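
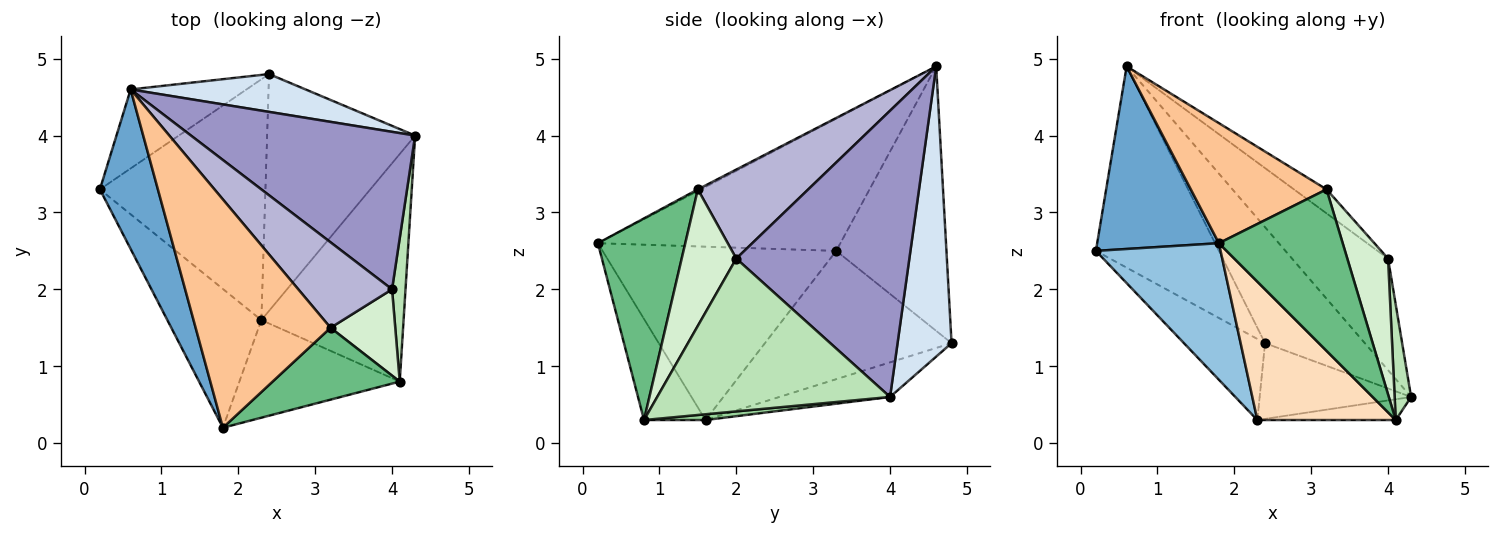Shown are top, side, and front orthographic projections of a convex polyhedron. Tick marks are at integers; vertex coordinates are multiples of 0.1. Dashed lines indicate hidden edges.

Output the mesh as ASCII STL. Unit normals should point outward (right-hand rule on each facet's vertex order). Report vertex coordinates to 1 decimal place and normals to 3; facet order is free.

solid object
 facet normal -0.832 -0.418 0.365
  outer loop
   vertex 0.6 4.6 4.9
   vertex 0.2 3.3 2.5
   vertex 1.8 0.2 2.6
  endloop
 endfacet
 facet normal -0.796 -0.425 -0.432
  outer loop
   vertex 2.3 1.6 0.3
   vertex 1.8 0.2 2.6
   vertex 0.2 3.3 2.5
  endloop
 endfacet
 facet normal -0.640 0.715 -0.281
  outer loop
   vertex 2.4 4.8 1.3
   vertex 0.2 3.3 2.5
   vertex 0.6 4.6 4.9
  endloop
 endfacet
 facet normal 0.458 0.845 0.276
  outer loop
   vertex 2.4 4.8 1.3
   vertex 0.6 4.6 4.9
   vertex 4.3 4.0 0.6
  endloop
 endfacet
 facet normal -0.592 0.257 -0.764
  outer loop
   vertex 2.4 4.8 1.3
   vertex 2.3 1.6 0.3
   vertex 0.2 3.3 2.5
  endloop
 endfacet
 facet normal -0.217 0.297 -0.930
  outer loop
   vertex 2.4 4.8 1.3
   vertex 4.3 4.0 0.6
   vertex 2.3 1.6 0.3
  endloop
 endfacet
 facet normal -0.010 -0.465 0.885
  outer loop
   vertex 3.2 1.5 3.3
   vertex 0.6 4.6 4.9
   vertex 1.8 0.2 2.6
  endloop
 endfacet
 facet normal -0.341 -0.768 -0.542
  outer loop
   vertex 4.1 0.8 0.3
   vertex 1.8 0.2 2.6
   vertex 2.3 1.6 0.3
  endloop
 endfacet
 facet normal 0.542 -0.768 0.342
  outer loop
   vertex 4.1 0.8 0.3
   vertex 3.2 1.5 3.3
   vertex 1.8 0.2 2.6
  endloop
 endfacet
 facet normal 0.040 0.091 -0.995
  outer loop
   vertex 4.1 0.8 0.3
   vertex 2.3 1.6 0.3
   vertex 4.3 4.0 0.6
  endloop
 endfacet
 facet normal 0.994 -0.070 0.087
  outer loop
   vertex 4.0 2.0 2.4
   vertex 4.1 0.8 0.3
   vertex 4.3 4.0 0.6
  endloop
 endfacet
 facet normal 0.749 -0.559 0.355
  outer loop
   vertex 4.0 2.0 2.4
   vertex 3.2 1.5 3.3
   vertex 4.1 0.8 0.3
  endloop
 endfacet
 facet normal 0.722 0.400 0.565
  outer loop
   vertex 4.0 2.0 2.4
   vertex 4.3 4.0 0.6
   vertex 0.6 4.6 4.9
  endloop
 endfacet
 facet normal 0.675 0.199 0.711
  outer loop
   vertex 4.0 2.0 2.4
   vertex 0.6 4.6 4.9
   vertex 3.2 1.5 3.3
  endloop
 endfacet
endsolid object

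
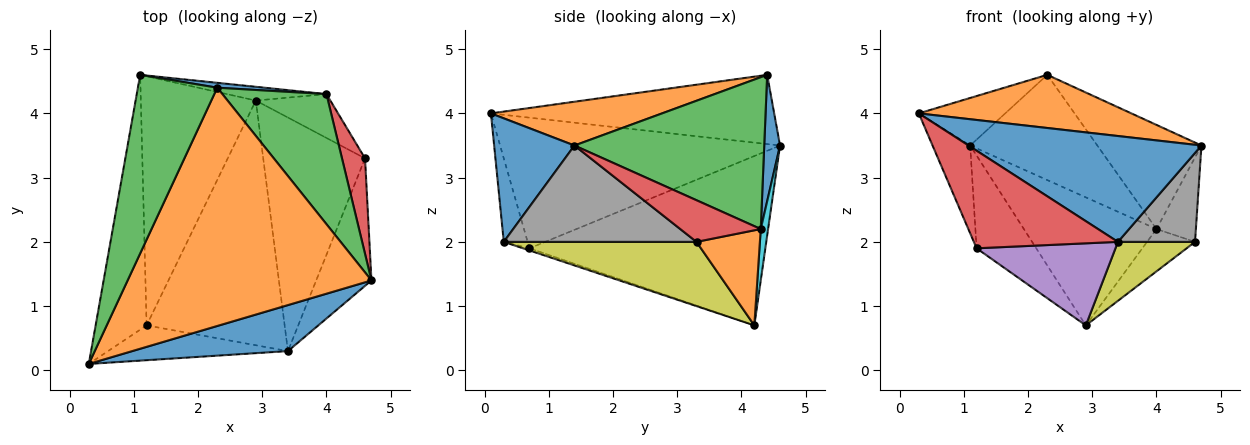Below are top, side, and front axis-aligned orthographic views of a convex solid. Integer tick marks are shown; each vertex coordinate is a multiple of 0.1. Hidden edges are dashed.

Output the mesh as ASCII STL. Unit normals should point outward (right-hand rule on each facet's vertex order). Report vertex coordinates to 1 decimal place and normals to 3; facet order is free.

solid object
 facet normal 0.302 -0.874 0.380
  outer loop
   vertex 3.4 0.3 2.0
   vertex 4.7 1.4 3.5
   vertex 0.3 0.1 4.0
  endloop
 endfacet
 facet normal 0.173 -0.214 0.961
  outer loop
   vertex 2.3 4.4 4.6
   vertex 0.3 0.1 4.0
   vertex 4.7 1.4 3.5
  endloop
 endfacet
 facet normal -0.645 0.197 0.739
  outer loop
   vertex 2.3 4.4 4.6
   vertex 1.1 4.6 3.5
   vertex 0.3 0.1 4.0
  endloop
 endfacet
 facet normal -0.154 -0.931 -0.332
  outer loop
   vertex 1.2 0.7 1.9
   vertex 3.4 0.3 2.0
   vertex 0.3 0.1 4.0
  endloop
 endfacet
 facet normal -0.015 -0.318 -0.948
  outer loop
   vertex 1.2 0.7 1.9
   vertex 2.9 4.2 0.7
   vertex 3.4 0.3 2.0
  endloop
 endfacet
 facet normal -0.924 0.124 -0.361
  outer loop
   vertex 1.2 0.7 1.9
   vertex 0.3 0.1 4.0
   vertex 1.1 4.6 3.5
  endloop
 endfacet
 facet normal -0.810 0.205 -0.550
  outer loop
   vertex 1.2 0.7 1.9
   vertex 1.1 4.6 3.5
   vertex 2.9 4.2 0.7
  endloop
 endfacet
 facet normal 0.820 -0.328 -0.470
  outer loop
   vertex 4.6 3.3 2.0
   vertex 4.7 1.4 3.5
   vertex 3.4 0.3 2.0
  endloop
 endfacet
 facet normal 0.522 -0.209 -0.827
  outer loop
   vertex 4.6 3.3 2.0
   vertex 3.4 0.3 2.0
   vertex 2.9 4.2 0.7
  endloop
 endfacet
 facet normal 0.055 0.993 -0.106
  outer loop
   vertex 4.0 4.3 2.2
   vertex 2.9 4.2 0.7
   vertex 1.1 4.6 3.5
  endloop
 endfacet
 facet normal 0.123 0.991 0.046
  outer loop
   vertex 4.0 4.3 2.2
   vertex 1.1 4.6 3.5
   vertex 2.3 4.4 4.6
  endloop
 endfacet
 facet normal 0.676 0.512 -0.530
  outer loop
   vertex 4.0 4.3 2.2
   vertex 4.6 3.3 2.0
   vertex 2.9 4.2 0.7
  endloop
 endfacet
 facet normal 0.751 0.412 0.515
  outer loop
   vertex 4.0 4.3 2.2
   vertex 2.3 4.4 4.6
   vertex 4.7 1.4 3.5
  endloop
 endfacet
 facet normal 0.804 0.394 0.445
  outer loop
   vertex 4.0 4.3 2.2
   vertex 4.7 1.4 3.5
   vertex 4.6 3.3 2.0
  endloop
 endfacet
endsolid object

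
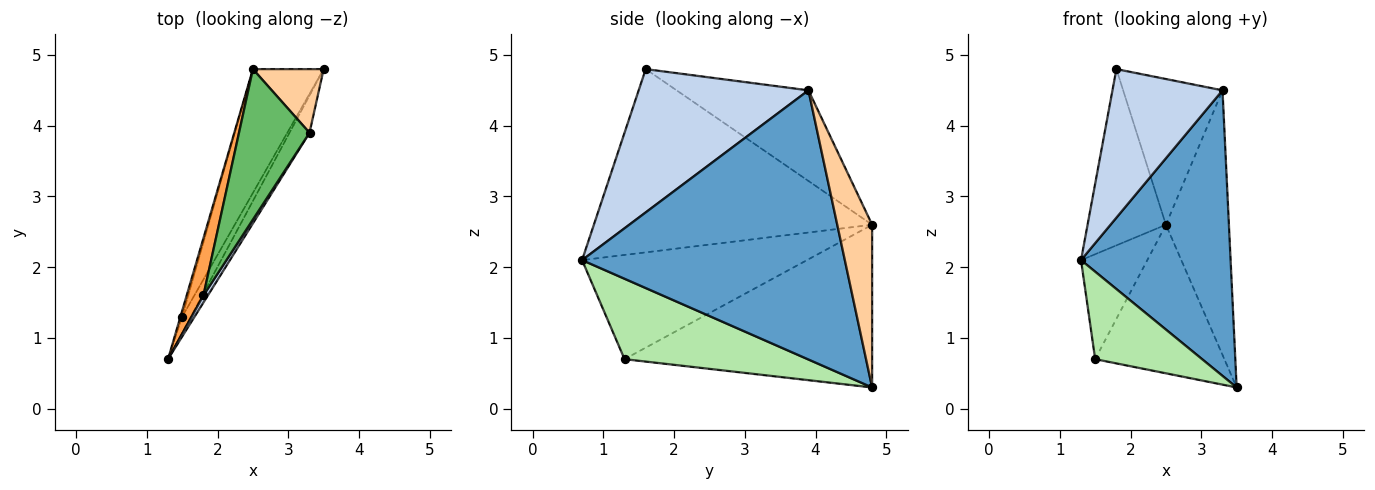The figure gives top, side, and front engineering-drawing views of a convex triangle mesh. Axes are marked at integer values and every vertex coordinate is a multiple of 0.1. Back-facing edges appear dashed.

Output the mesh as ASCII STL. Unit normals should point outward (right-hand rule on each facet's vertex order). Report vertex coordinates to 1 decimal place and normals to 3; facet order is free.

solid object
 facet normal 0.867 -0.494 -0.064
  outer loop
   vertex 3.3 3.9 4.5
   vertex 1.3 0.7 2.1
   vertex 3.5 4.8 0.3
  endloop
 endfacet
 facet normal 0.839 -0.544 0.026
  outer loop
   vertex 3.3 3.9 4.5
   vertex 1.8 1.6 4.8
   vertex 1.3 0.7 2.1
  endloop
 endfacet
 facet normal -0.959 0.270 0.088
  outer loop
   vertex 2.5 4.8 2.6
   vertex 1.3 0.7 2.1
   vertex 1.8 1.6 4.8
  endloop
 endfacet
 facet normal 0.474 0.856 0.206
  outer loop
   vertex 2.5 4.8 2.6
   vertex 3.3 3.9 4.5
   vertex 3.5 4.8 0.3
  endloop
 endfacet
 facet normal -0.678 0.511 0.528
  outer loop
   vertex 2.5 4.8 2.6
   vertex 1.8 1.6 4.8
   vertex 3.3 3.9 4.5
  endloop
 endfacet
 facet normal 0.860 -0.502 -0.092
  outer loop
   vertex 1.5 1.3 0.7
   vertex 3.5 4.8 0.3
   vertex 1.3 0.7 2.1
  endloop
 endfacet
 facet normal -0.959 0.283 -0.016
  outer loop
   vertex 1.5 1.3 0.7
   vertex 1.3 0.7 2.1
   vertex 2.5 4.8 2.6
  endloop
 endfacet
 facet normal -0.827 0.432 -0.360
  outer loop
   vertex 1.5 1.3 0.7
   vertex 2.5 4.8 2.6
   vertex 3.5 4.8 0.3
  endloop
 endfacet
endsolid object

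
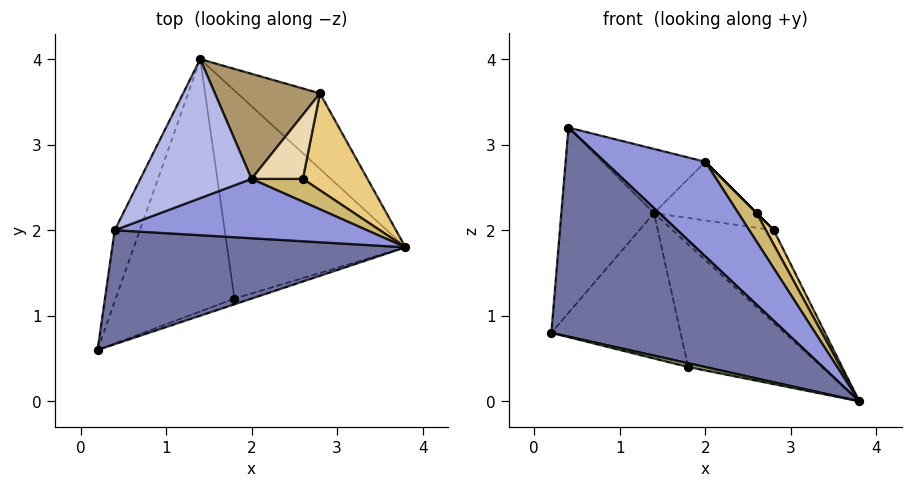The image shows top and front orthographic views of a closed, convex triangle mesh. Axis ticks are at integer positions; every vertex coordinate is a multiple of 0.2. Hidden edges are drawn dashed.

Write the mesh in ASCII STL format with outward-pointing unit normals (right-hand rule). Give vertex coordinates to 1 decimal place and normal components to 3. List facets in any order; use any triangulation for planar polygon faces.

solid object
 facet normal 0.371 -0.815 0.445
  outer loop
   vertex 0.4 2.0 3.2
   vertex 0.2 0.6 0.8
   vertex 3.8 1.8 0.0
  endloop
 endfacet
 facet normal -0.912 0.383 -0.147
  outer loop
   vertex 0.4 2.0 3.2
   vertex 1.4 4.0 2.2
   vertex 0.2 0.6 0.8
  endloop
 endfacet
 facet normal 0.411 -0.772 0.485
  outer loop
   vertex 2.0 2.6 2.8
   vertex 0.4 2.0 3.2
   vertex 3.8 1.8 0.0
  endloop
 endfacet
 facet normal 0.070 0.418 0.906
  outer loop
   vertex 2.0 2.6 2.8
   vertex 1.4 4.0 2.2
   vertex 0.4 2.0 3.2
  endloop
 endfacet
 facet normal 0.000 -0.555 -0.832
  outer loop
   vertex 1.8 1.2 0.4
   vertex 3.8 1.8 0.0
   vertex 0.2 0.6 0.8
  endloop
 endfacet
 facet normal -0.374 0.463 -0.803
  outer loop
   vertex 1.8 1.2 0.4
   vertex 0.2 0.6 0.8
   vertex 1.4 4.0 2.2
  endloop
 endfacet
 facet normal -0.309 0.483 -0.820
  outer loop
   vertex 1.8 1.2 0.4
   vertex 1.4 4.0 2.2
   vertex 3.8 1.8 0.0
  endloop
 endfacet
 facet normal 0.130 0.768 -0.627
  outer loop
   vertex 2.8 3.6 2.0
   vertex 3.8 1.8 0.0
   vertex 1.4 4.0 2.2
  endloop
 endfacet
 facet normal 0.255 0.471 0.844
  outer loop
   vertex 2.8 3.6 2.0
   vertex 1.4 4.0 2.2
   vertex 2.0 2.6 2.8
  endloop
 endfacet
 facet normal 0.530 -0.662 0.530
  outer loop
   vertex 2.6 2.6 2.2
   vertex 2.0 2.6 2.8
   vertex 3.8 1.8 0.0
  endloop
 endfacet
 facet normal 0.864 -0.073 0.498
  outer loop
   vertex 2.6 2.6 2.2
   vertex 3.8 1.8 0.0
   vertex 2.8 3.6 2.0
  endloop
 endfacet
 facet normal 0.707 0.000 0.707
  outer loop
   vertex 2.6 2.6 2.2
   vertex 2.8 3.6 2.0
   vertex 2.0 2.6 2.8
  endloop
 endfacet
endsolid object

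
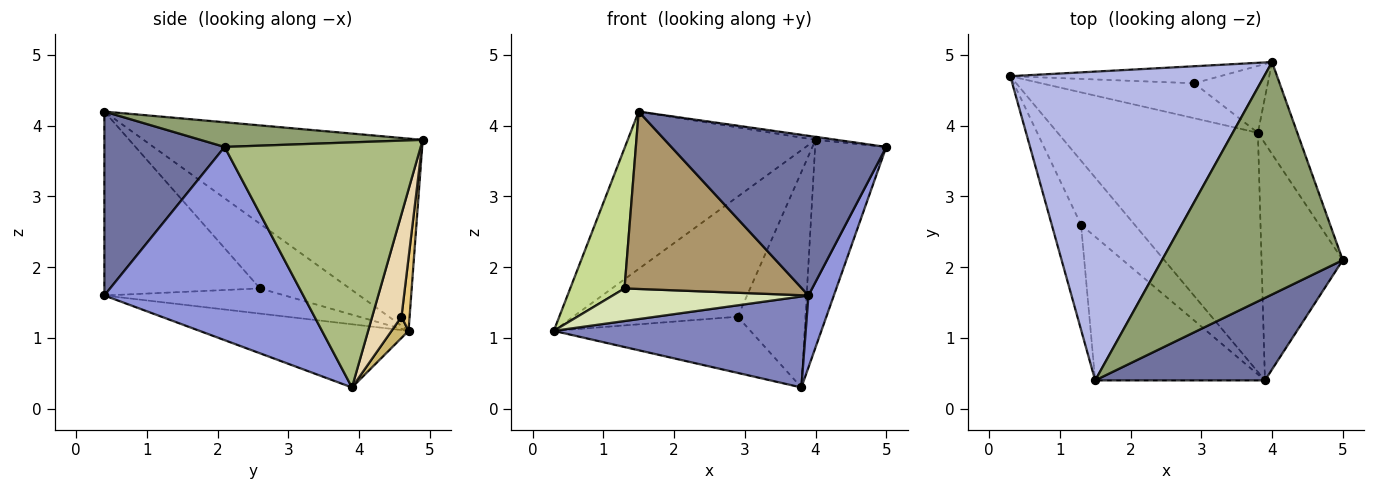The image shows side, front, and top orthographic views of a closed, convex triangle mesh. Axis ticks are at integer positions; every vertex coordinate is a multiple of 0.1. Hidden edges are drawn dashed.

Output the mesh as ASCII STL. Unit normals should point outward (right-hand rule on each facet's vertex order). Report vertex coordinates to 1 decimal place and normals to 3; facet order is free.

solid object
 facet normal 0.445 -0.796 0.411
  outer loop
   vertex 3.9 0.4 1.6
   vertex 5.0 2.1 3.7
   vertex 1.5 0.4 4.2
  endloop
 endfacet
 facet normal -0.283 -0.341 -0.896
  outer loop
   vertex 3.8 3.9 0.3
   vertex 3.9 0.4 1.6
   vertex 0.3 4.7 1.1
  endloop
 endfacet
 facet normal 0.916 -0.117 -0.385
  outer loop
   vertex 3.8 3.9 0.3
   vertex 5.0 2.1 3.7
   vertex 3.9 0.4 1.6
  endloop
 endfacet
 facet normal -0.559 0.376 0.739
  outer loop
   vertex 4.0 4.9 3.8
   vertex 0.3 4.7 1.1
   vertex 1.5 0.4 4.2
  endloop
 endfacet
 facet normal 0.135 0.013 0.991
  outer loop
   vertex 4.0 4.9 3.8
   vertex 1.5 0.4 4.2
   vertex 5.0 2.1 3.7
  endloop
 endfacet
 facet normal 0.929 0.337 -0.149
  outer loop
   vertex 4.0 4.9 3.8
   vertex 5.0 2.1 3.7
   vertex 3.8 3.9 0.3
  endloop
 endfacet
 facet normal -0.798 -0.483 -0.361
  outer loop
   vertex 1.3 2.6 1.7
   vertex 1.5 0.4 4.2
   vertex 0.3 4.7 1.1
  endloop
 endfacet
 facet normal -0.386 -0.419 -0.822
  outer loop
   vertex 1.3 2.6 1.7
   vertex 0.3 4.7 1.1
   vertex 3.9 0.4 1.6
  endloop
 endfacet
 facet normal -0.563 -0.642 -0.520
  outer loop
   vertex 1.3 2.6 1.7
   vertex 3.9 0.4 1.6
   vertex 1.5 0.4 4.2
  endloop
 endfacet
 facet normal 0.073 0.847 -0.527
  outer loop
   vertex 2.9 4.6 1.3
   vertex 3.8 3.9 0.3
   vertex 0.3 4.7 1.1
  endloop
 endfacet
 facet normal 0.049 0.989 -0.140
  outer loop
   vertex 2.9 4.6 1.3
   vertex 0.3 4.7 1.1
   vertex 4.0 4.9 3.8
  endloop
 endfacet
 facet normal 0.382 0.883 -0.274
  outer loop
   vertex 2.9 4.6 1.3
   vertex 4.0 4.9 3.8
   vertex 3.8 3.9 0.3
  endloop
 endfacet
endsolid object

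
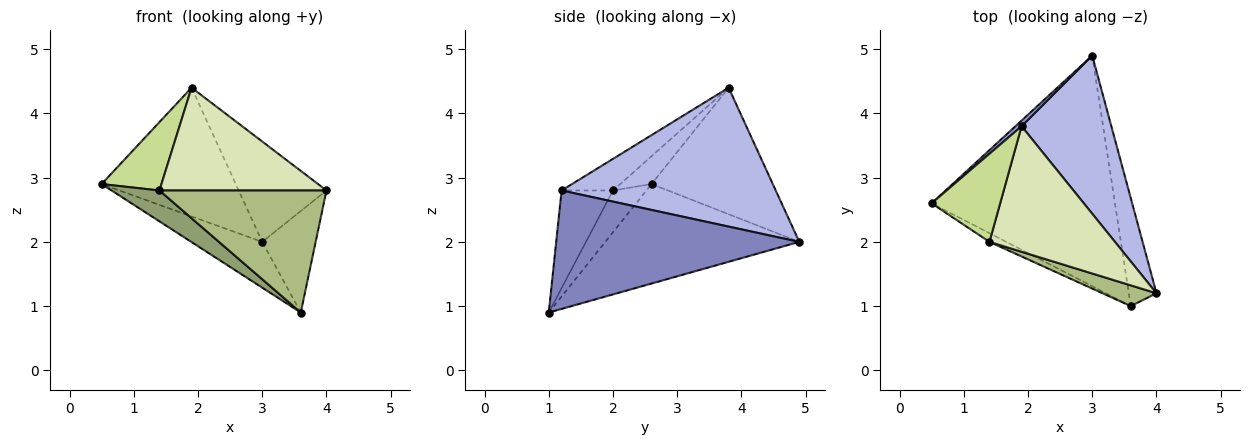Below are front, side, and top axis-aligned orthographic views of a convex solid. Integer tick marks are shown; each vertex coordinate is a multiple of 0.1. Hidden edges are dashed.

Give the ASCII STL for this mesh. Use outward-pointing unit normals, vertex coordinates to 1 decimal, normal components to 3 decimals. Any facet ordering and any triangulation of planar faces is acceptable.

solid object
 facet normal -0.470 0.172 -0.866
  outer loop
   vertex 3.6 1.0 0.9
   vertex 0.5 2.6 2.9
   vertex 3.0 4.9 2.0
  endloop
 endfacet
 facet normal 0.952 0.209 -0.222
  outer loop
   vertex 3.6 1.0 0.9
   vertex 3.0 4.9 2.0
   vertex 4.0 1.2 2.8
  endloop
 endfacet
 facet normal -0.670 0.741 0.033
  outer loop
   vertex 1.9 3.8 4.4
   vertex 3.0 4.9 2.0
   vertex 0.5 2.6 2.9
  endloop
 endfacet
 facet normal 0.794 0.326 0.513
  outer loop
   vertex 1.9 3.8 4.4
   vertex 4.0 1.2 2.8
   vertex 3.0 4.9 2.0
  endloop
 endfacet
 facet normal -0.558 -0.799 -0.225
  outer loop
   vertex 1.4 2.0 2.8
   vertex 0.5 2.6 2.9
   vertex 3.6 1.0 0.9
  endloop
 endfacet
 facet normal -0.290 -0.943 0.160
  outer loop
   vertex 1.4 2.0 2.8
   vertex 3.6 1.0 0.9
   vertex 4.0 1.2 2.8
  endloop
 endfacet
 facet normal -0.306 -0.584 0.752
  outer loop
   vertex 1.4 2.0 2.8
   vertex 1.9 3.8 4.4
   vertex 0.5 2.6 2.9
  endloop
 endfacet
 facet normal -0.191 -0.622 0.759
  outer loop
   vertex 1.4 2.0 2.8
   vertex 4.0 1.2 2.8
   vertex 1.9 3.8 4.4
  endloop
 endfacet
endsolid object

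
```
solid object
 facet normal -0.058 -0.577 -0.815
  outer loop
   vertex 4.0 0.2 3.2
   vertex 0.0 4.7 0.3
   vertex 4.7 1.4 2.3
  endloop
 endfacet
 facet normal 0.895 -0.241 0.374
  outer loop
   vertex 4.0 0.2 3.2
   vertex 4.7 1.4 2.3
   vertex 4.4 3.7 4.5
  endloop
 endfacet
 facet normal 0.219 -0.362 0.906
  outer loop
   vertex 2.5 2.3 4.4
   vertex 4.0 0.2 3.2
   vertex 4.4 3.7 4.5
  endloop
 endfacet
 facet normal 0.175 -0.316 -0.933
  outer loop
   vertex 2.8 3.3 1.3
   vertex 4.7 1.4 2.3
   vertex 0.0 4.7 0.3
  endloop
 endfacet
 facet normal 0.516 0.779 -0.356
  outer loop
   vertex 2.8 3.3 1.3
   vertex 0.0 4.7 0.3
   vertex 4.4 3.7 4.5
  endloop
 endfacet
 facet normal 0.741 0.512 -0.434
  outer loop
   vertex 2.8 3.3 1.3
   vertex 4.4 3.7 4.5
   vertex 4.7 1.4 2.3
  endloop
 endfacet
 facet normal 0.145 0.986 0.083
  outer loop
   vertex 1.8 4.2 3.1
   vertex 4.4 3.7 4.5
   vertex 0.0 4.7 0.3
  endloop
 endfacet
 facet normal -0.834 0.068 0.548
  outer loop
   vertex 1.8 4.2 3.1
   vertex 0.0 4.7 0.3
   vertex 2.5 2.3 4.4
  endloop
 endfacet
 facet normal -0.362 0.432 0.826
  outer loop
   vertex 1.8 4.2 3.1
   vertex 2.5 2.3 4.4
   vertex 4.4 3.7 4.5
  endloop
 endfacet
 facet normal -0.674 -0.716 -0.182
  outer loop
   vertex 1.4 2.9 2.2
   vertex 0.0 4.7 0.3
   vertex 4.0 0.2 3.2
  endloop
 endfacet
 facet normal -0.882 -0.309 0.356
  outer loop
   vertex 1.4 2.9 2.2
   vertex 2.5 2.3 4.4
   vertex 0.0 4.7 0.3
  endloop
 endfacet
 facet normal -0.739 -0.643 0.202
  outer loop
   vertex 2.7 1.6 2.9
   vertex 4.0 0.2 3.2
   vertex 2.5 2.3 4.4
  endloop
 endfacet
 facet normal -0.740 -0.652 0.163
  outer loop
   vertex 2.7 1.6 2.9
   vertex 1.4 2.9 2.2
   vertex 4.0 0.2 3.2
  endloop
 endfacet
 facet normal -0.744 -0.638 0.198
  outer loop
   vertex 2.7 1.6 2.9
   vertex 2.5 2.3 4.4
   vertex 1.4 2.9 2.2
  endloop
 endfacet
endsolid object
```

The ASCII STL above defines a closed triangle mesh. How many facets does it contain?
14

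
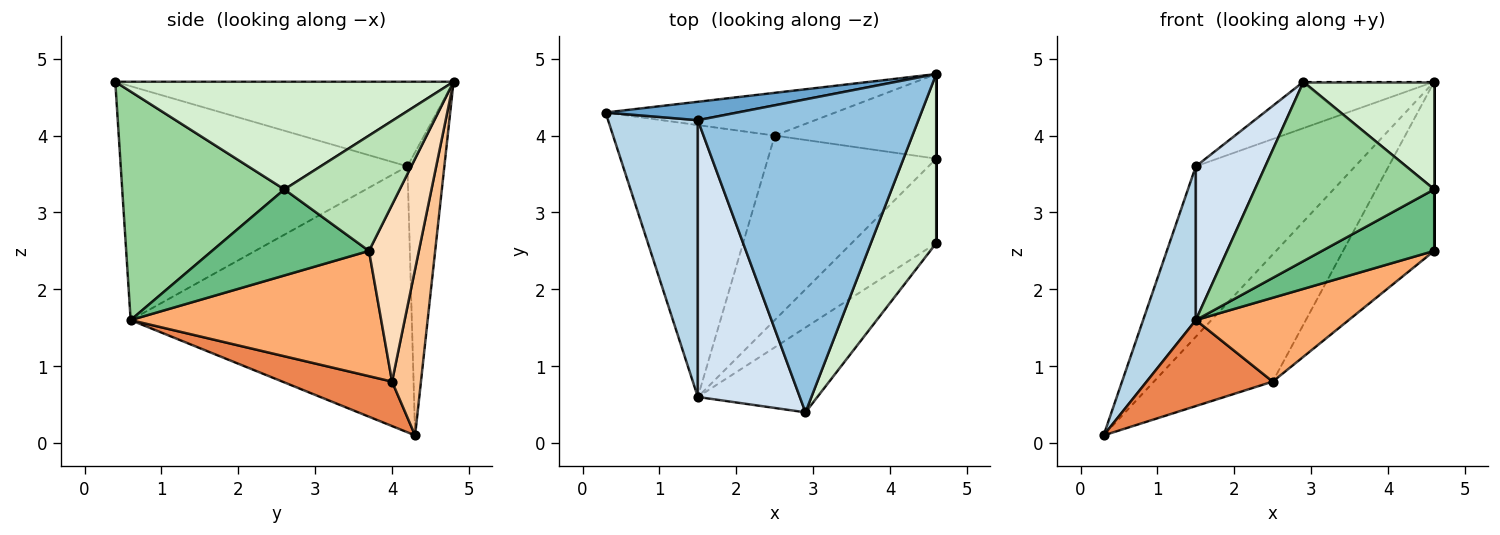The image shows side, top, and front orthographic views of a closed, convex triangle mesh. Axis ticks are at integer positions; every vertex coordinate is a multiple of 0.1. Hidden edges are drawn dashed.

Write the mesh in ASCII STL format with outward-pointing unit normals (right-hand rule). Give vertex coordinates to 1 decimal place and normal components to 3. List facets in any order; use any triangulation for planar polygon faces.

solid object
 facet normal -0.225 0.969 0.105
  outer loop
   vertex 1.5 4.2 3.6
   vertex 4.6 4.8 4.7
   vertex 0.3 4.3 0.1
  endloop
 endfacet
 facet normal -0.355 0.137 0.925
  outer loop
   vertex 1.5 4.2 3.6
   vertex 2.9 0.4 4.7
   vertex 4.6 4.8 4.7
  endloop
 endfacet
 facet normal -0.933 -0.175 0.315
  outer loop
   vertex 1.5 4.2 3.6
   vertex 0.3 4.3 0.1
   vertex 1.5 0.6 1.6
  endloop
 endfacet
 facet normal -0.895 -0.217 0.390
  outer loop
   vertex 1.5 4.2 3.6
   vertex 1.5 0.6 1.6
   vertex 2.9 0.4 4.7
  endloop
 endfacet
 facet normal 0.254 -0.292 -0.922
  outer loop
   vertex 2.5 4.0 0.8
   vertex 1.5 0.6 1.6
   vertex 0.3 4.3 0.1
  endloop
 endfacet
 facet normal 0.561 -0.342 -0.754
  outer loop
   vertex 2.5 4.0 0.8
   vertex 4.6 3.7 2.5
   vertex 1.5 0.6 1.6
  endloop
 endfacet
 facet normal 0.225 0.924 -0.310
  outer loop
   vertex 2.5 4.0 0.8
   vertex 0.3 4.3 0.1
   vertex 4.6 4.8 4.7
  endloop
 endfacet
 facet normal 0.440 0.803 -0.402
  outer loop
   vertex 2.5 4.0 0.8
   vertex 4.6 4.8 4.7
   vertex 4.6 3.7 2.5
  endloop
 endfacet
 facet normal 0.635 -0.454 -0.624
  outer loop
   vertex 4.6 2.6 3.3
   vertex 1.5 0.6 1.6
   vertex 4.6 3.7 2.5
  endloop
 endfacet
 facet normal 0.633 -0.700 -0.331
  outer loop
   vertex 4.6 2.6 3.3
   vertex 2.9 0.4 4.7
   vertex 1.5 0.6 1.6
  endloop
 endfacet
 facet normal 1.000 0.000 0.000
  outer loop
   vertex 4.6 2.6 3.3
   vertex 4.6 3.7 2.5
   vertex 4.6 4.8 4.7
  endloop
 endfacet
 facet normal 0.812 -0.314 0.493
  outer loop
   vertex 4.6 2.6 3.3
   vertex 4.6 4.8 4.7
   vertex 2.9 0.4 4.7
  endloop
 endfacet
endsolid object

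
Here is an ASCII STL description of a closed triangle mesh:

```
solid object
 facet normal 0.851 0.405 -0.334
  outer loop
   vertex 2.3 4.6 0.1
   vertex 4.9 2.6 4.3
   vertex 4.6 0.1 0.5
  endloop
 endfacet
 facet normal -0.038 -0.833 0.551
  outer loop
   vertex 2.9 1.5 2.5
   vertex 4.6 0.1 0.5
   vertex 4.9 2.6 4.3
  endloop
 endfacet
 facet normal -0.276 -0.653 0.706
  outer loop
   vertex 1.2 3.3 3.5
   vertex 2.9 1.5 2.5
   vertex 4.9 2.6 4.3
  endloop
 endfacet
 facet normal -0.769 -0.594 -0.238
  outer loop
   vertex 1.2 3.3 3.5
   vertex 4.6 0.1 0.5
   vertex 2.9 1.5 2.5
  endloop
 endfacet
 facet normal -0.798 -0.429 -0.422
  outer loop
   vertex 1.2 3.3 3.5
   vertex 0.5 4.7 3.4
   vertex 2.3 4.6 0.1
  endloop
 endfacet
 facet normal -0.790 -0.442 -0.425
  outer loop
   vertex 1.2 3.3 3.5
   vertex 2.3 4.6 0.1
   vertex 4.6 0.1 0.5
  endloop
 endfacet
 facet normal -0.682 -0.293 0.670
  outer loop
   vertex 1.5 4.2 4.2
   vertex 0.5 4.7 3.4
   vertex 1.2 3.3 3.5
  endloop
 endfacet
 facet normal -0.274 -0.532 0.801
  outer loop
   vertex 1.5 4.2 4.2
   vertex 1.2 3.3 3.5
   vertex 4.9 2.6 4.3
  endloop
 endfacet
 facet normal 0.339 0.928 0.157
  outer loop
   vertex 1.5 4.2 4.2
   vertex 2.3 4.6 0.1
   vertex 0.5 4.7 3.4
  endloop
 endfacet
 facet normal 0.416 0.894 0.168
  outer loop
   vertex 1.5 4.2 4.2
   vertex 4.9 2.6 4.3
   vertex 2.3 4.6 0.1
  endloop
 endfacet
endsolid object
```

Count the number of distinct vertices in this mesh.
7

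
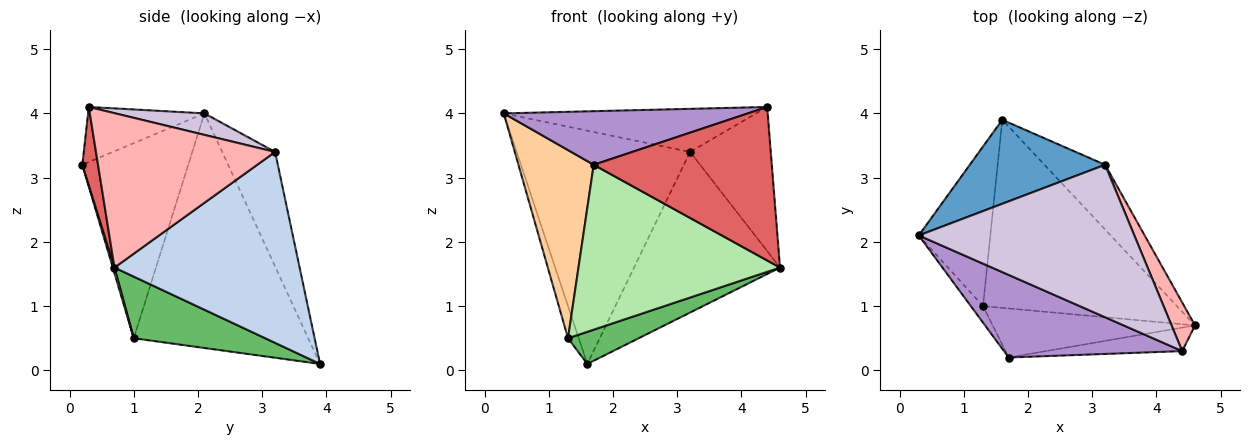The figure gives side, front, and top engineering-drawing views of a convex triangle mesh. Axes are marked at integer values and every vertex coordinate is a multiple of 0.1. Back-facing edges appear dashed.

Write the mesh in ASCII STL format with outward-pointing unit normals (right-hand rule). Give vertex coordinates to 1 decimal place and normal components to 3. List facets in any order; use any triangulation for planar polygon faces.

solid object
 facet normal -0.276 0.904 0.326
  outer loop
   vertex 3.2 3.2 3.4
   vertex 1.6 3.9 0.1
   vertex 0.3 2.1 4.0
  endloop
 endfacet
 facet normal 0.762 0.601 -0.242
  outer loop
   vertex 3.2 3.2 3.4
   vertex 4.6 0.7 1.6
   vertex 1.6 3.9 0.1
  endloop
 endfacet
 facet normal -0.955 0.059 -0.291
  outer loop
   vertex 1.3 1.0 0.5
   vertex 0.3 2.1 4.0
   vertex 1.6 3.9 0.1
  endloop
 endfacet
 facet normal -0.814 -0.578 -0.051
  outer loop
   vertex 1.3 1.0 0.5
   vertex 1.7 0.2 3.2
   vertex 0.3 2.1 4.0
  endloop
 endfacet
 facet normal 0.299 -0.161 -0.941
  outer loop
   vertex 1.3 1.0 0.5
   vertex 1.6 3.9 0.1
   vertex 4.6 0.7 1.6
  endloop
 endfacet
 facet normal 0.008 -0.958 -0.285
  outer loop
   vertex 1.3 1.0 0.5
   vertex 4.6 0.7 1.6
   vertex 1.7 0.2 3.2
  endloop
 endfacet
 facet normal 0.087 -0.985 -0.151
  outer loop
   vertex 4.4 0.3 4.1
   vertex 1.7 0.2 3.2
   vertex 4.6 0.7 1.6
  endloop
 endfacet
 facet normal 0.903 0.407 0.137
  outer loop
   vertex 4.4 0.3 4.1
   vertex 4.6 0.7 1.6
   vertex 3.2 3.2 3.4
  endloop
 endfacet
 facet normal -0.251 -0.527 0.812
  outer loop
   vertex 4.4 0.3 4.1
   vertex 0.3 2.1 4.0
   vertex 1.7 0.2 3.2
  endloop
 endfacet
 facet normal 0.095 0.271 0.958
  outer loop
   vertex 4.4 0.3 4.1
   vertex 3.2 3.2 3.4
   vertex 0.3 2.1 4.0
  endloop
 endfacet
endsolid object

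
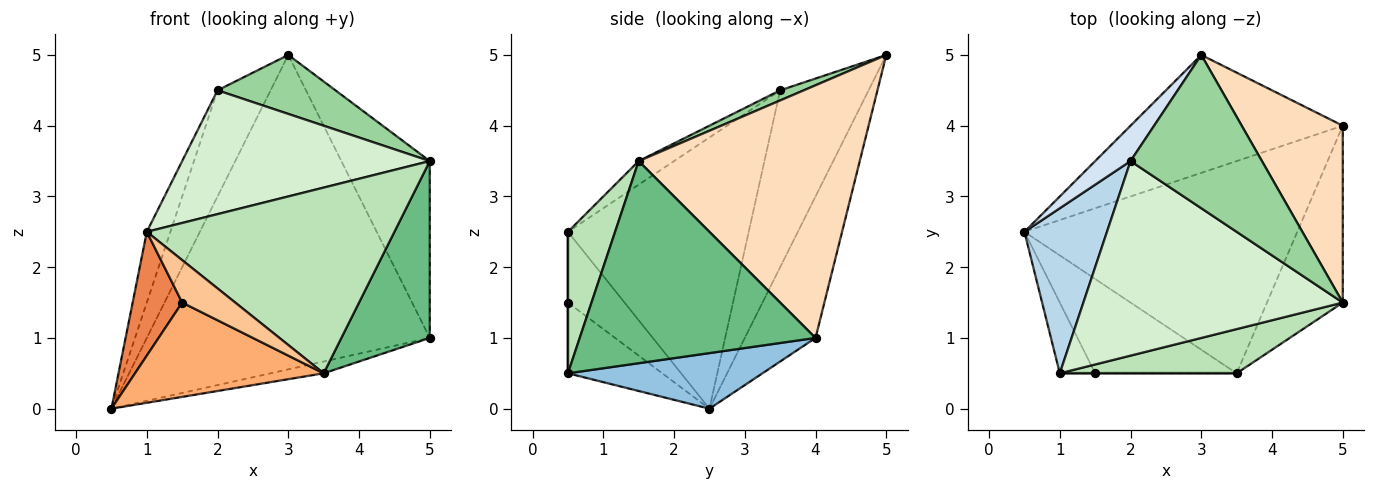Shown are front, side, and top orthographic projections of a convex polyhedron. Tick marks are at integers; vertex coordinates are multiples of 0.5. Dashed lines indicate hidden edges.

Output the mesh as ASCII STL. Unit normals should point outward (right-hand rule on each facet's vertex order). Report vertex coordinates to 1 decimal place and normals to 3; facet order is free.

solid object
 facet normal -0.228 0.912 -0.342
  outer loop
   vertex 3.0 5.0 5.0
   vertex 5.0 4.0 1.0
   vertex 0.5 2.5 0.0
  endloop
 endfacet
 facet normal 0.199 0.054 -0.978
  outer loop
   vertex 3.5 0.5 0.5
   vertex 0.5 2.5 0.0
   vertex 5.0 4.0 1.0
  endloop
 endfacet
 facet normal -0.949 0.124 0.289
  outer loop
   vertex 2.0 3.5 4.5
   vertex 0.5 2.5 0.0
   vertex 1.0 0.5 2.5
  endloop
 endfacet
 facet normal -0.845 0.507 0.169
  outer loop
   vertex 2.0 3.5 4.5
   vertex 3.0 5.0 5.0
   vertex 0.5 2.5 0.0
  endloop
 endfacet
 facet normal -0.704 -0.616 -0.352
  outer loop
   vertex 1.5 0.5 1.5
   vertex 1.0 0.5 2.5
   vertex 0.5 2.5 0.0
  endloop
 endfacet
 facet normal -0.333 -0.667 -0.667
  outer loop
   vertex 1.5 0.5 1.5
   vertex 0.5 2.5 0.0
   vertex 3.5 0.5 0.5
  endloop
 endfacet
 facet normal 0.000 -1.000 0.000
  outer loop
   vertex 1.5 0.5 1.5
   vertex 3.5 0.5 0.5
   vertex 1.0 0.5 2.5
  endloop
 endfacet
 facet normal 0.870 0.348 0.348
  outer loop
   vertex 5.0 1.5 3.5
   vertex 5.0 4.0 1.0
   vertex 3.0 5.0 5.0
  endloop
 endfacet
 facet normal 0.883 -0.331 -0.331
  outer loop
   vertex 5.0 1.5 3.5
   vertex 3.5 0.5 0.5
   vertex 5.0 4.0 1.0
  endloop
 endfacet
 facet normal 0.072 -0.358 0.931
  outer loop
   vertex 5.0 1.5 3.5
   vertex 3.0 5.0 5.0
   vertex 2.0 3.5 4.5
  endloop
 endfacet
 facet normal 0.182 -0.957 0.228
  outer loop
   vertex 5.0 1.5 3.5
   vertex 1.0 0.5 2.5
   vertex 3.5 0.5 0.5
  endloop
 endfacet
 facet normal -0.076 -0.535 0.841
  outer loop
   vertex 5.0 1.5 3.5
   vertex 2.0 3.5 4.5
   vertex 1.0 0.5 2.5
  endloop
 endfacet
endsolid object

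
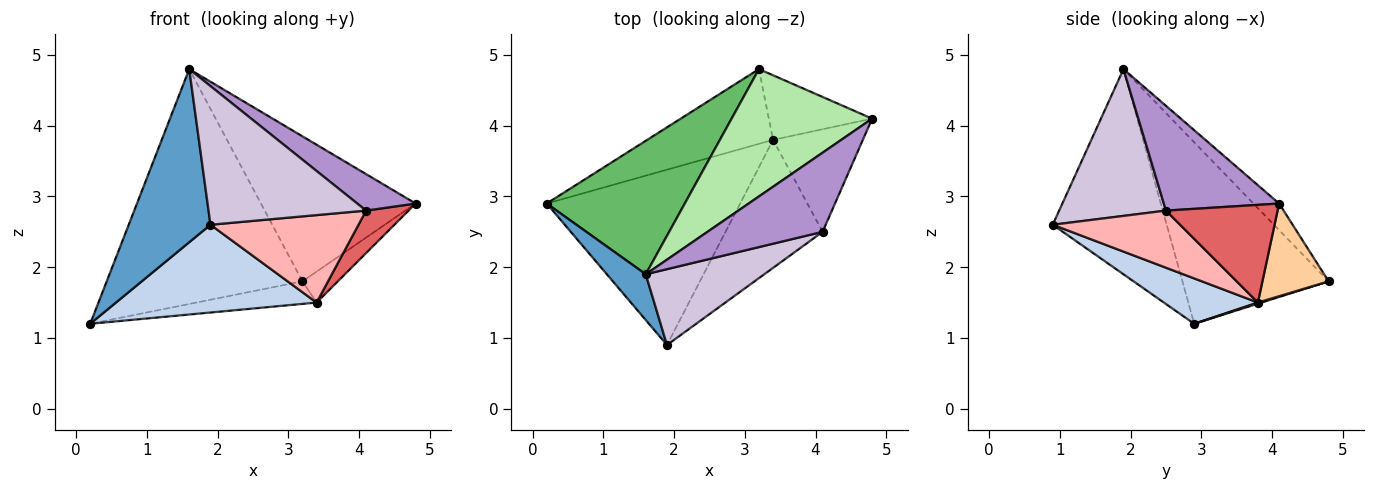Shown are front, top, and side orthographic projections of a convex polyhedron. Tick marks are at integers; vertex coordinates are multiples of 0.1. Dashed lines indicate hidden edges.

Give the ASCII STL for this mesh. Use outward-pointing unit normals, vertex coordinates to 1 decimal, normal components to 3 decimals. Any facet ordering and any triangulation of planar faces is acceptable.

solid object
 facet normal -0.803 -0.576 0.152
  outer loop
   vertex 1.6 1.9 4.8
   vertex 0.2 2.9 1.2
   vertex 1.9 0.9 2.6
  endloop
 endfacet
 facet normal 0.205 -0.438 -0.875
  outer loop
   vertex 3.4 3.8 1.5
   vertex 1.9 0.9 2.6
   vertex 0.2 2.9 1.2
  endloop
 endfacet
 facet normal 0.008 0.289 -0.957
  outer loop
   vertex 3.2 4.8 1.8
   vertex 3.4 3.8 1.5
   vertex 0.2 2.9 1.2
  endloop
 endfacet
 facet normal 0.629 0.336 -0.701
  outer loop
   vertex 3.2 4.8 1.8
   vertex 4.8 4.1 2.9
   vertex 3.4 3.8 1.5
  endloop
 endfacet
 facet normal -0.545 0.729 0.414
  outer loop
   vertex 3.2 4.8 1.8
   vertex 0.2 2.9 1.2
   vertex 1.6 1.9 4.8
  endloop
 endfacet
 facet normal -0.124 0.746 0.655
  outer loop
   vertex 3.2 4.8 1.8
   vertex 1.6 1.9 4.8
   vertex 4.8 4.1 2.9
  endloop
 endfacet
 facet normal 0.709 -0.270 -0.651
  outer loop
   vertex 4.1 2.5 2.8
   vertex 3.4 3.8 1.5
   vertex 4.8 4.1 2.9
  endloop
 endfacet
 facet normal 0.437 -0.508 -0.743
  outer loop
   vertex 4.1 2.5 2.8
   vertex 1.9 0.9 2.6
   vertex 3.4 3.8 1.5
  endloop
 endfacet
 facet normal 0.637 -0.323 0.700
  outer loop
   vertex 4.1 2.5 2.8
   vertex 4.8 4.1 2.9
   vertex 1.6 1.9 4.8
  endloop
 endfacet
 facet normal 0.511 -0.754 0.412
  outer loop
   vertex 4.1 2.5 2.8
   vertex 1.6 1.9 4.8
   vertex 1.9 0.9 2.6
  endloop
 endfacet
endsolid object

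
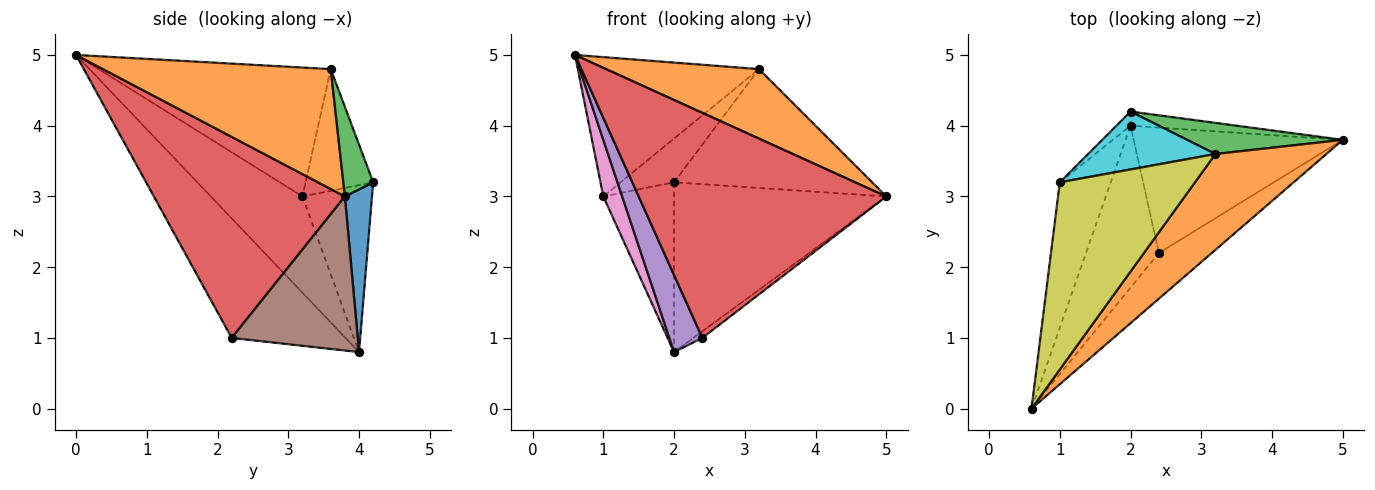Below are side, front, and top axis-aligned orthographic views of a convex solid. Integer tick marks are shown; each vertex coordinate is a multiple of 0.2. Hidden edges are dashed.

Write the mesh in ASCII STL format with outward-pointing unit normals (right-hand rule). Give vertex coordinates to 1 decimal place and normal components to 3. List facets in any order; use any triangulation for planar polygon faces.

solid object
 facet normal 0.126 0.989 -0.082
  outer loop
   vertex 2.0 4.0 0.8
   vertex 2.0 4.2 3.2
   vertex 5.0 3.8 3.0
  endloop
 endfacet
 facet normal 0.658 -0.442 0.609
  outer loop
   vertex 3.2 3.6 4.8
   vertex 0.6 0.0 5.0
   vertex 5.0 3.8 3.0
  endloop
 endfacet
 facet normal 0.144 0.957 0.251
  outer loop
   vertex 3.2 3.6 4.8
   vertex 5.0 3.8 3.0
   vertex 2.0 4.2 3.2
  endloop
 endfacet
 facet normal 0.603 -0.782 -0.159
  outer loop
   vertex 2.4 2.2 1.0
   vertex 5.0 3.8 3.0
   vertex 0.6 0.0 5.0
  endloop
 endfacet
 facet normal -0.829 -0.240 -0.505
  outer loop
   vertex 2.4 2.2 1.0
   vertex 0.6 0.0 5.0
   vertex 2.0 4.0 0.8
  endloop
 endfacet
 facet normal 0.593 0.042 -0.804
  outer loop
   vertex 2.4 2.2 1.0
   vertex 2.0 4.0 0.8
   vertex 5.0 3.8 3.0
  endloop
 endfacet
 facet normal -0.870 -0.179 -0.460
  outer loop
   vertex 1.0 3.2 3.0
   vertex 2.0 4.0 0.8
   vertex 0.6 0.0 5.0
  endloop
 endfacet
 facet normal -0.700 0.712 -0.059
  outer loop
   vertex 1.0 3.2 3.0
   vertex 2.0 4.2 3.2
   vertex 2.0 4.0 0.8
  endloop
 endfacet
 facet normal -0.608 0.474 0.637
  outer loop
   vertex 1.0 3.2 3.0
   vertex 0.6 0.0 5.0
   vertex 3.2 3.6 4.8
  endloop
 endfacet
 facet normal -0.606 0.479 0.634
  outer loop
   vertex 1.0 3.2 3.0
   vertex 3.2 3.6 4.8
   vertex 2.0 4.2 3.2
  endloop
 endfacet
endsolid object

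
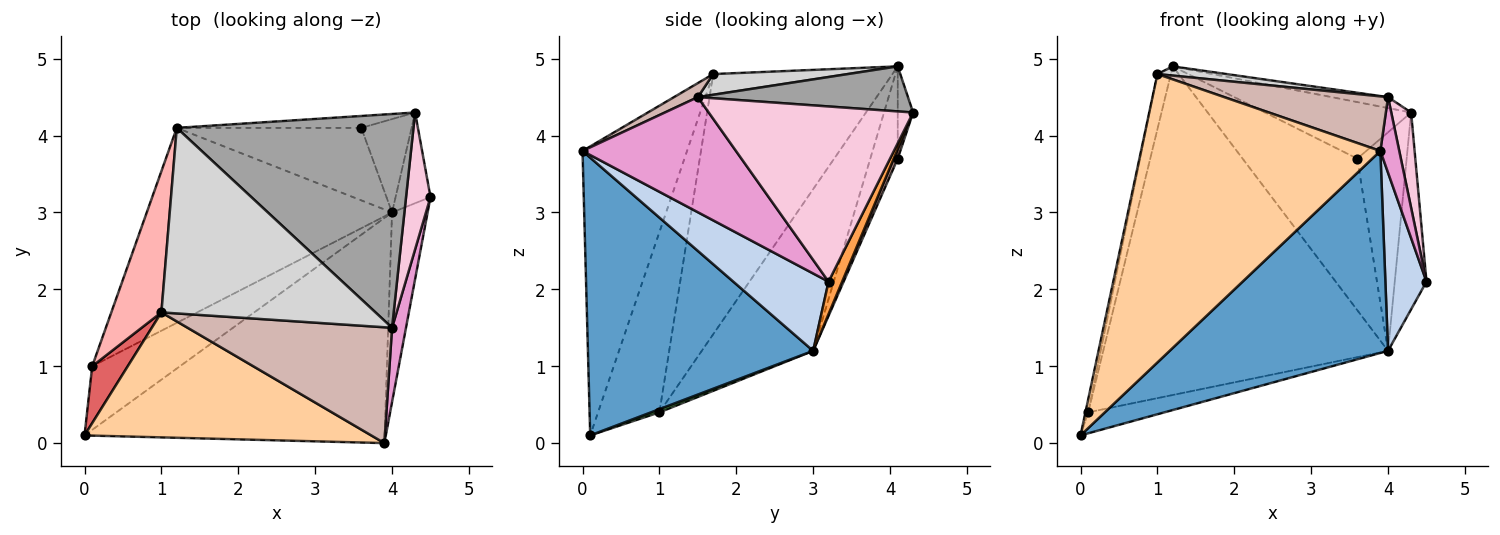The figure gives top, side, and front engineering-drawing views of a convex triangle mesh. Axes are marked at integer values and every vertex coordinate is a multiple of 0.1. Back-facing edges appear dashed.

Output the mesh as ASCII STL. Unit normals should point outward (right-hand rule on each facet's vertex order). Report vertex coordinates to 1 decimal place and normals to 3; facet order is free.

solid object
 facet normal 0.567 -0.550 -0.613
  outer loop
   vertex 4.0 3.0 1.2
   vertex 3.9 0.0 3.8
   vertex 0.0 0.1 0.1
  endloop
 endfacet
 facet normal 0.846 -0.365 -0.389
  outer loop
   vertex 4.0 3.0 1.2
   vertex 4.5 3.2 2.1
   vertex 3.9 0.0 3.8
  endloop
 endfacet
 facet normal 0.364 0.846 -0.390
  outer loop
   vertex 4.0 3.0 1.2
   vertex 4.3 4.3 4.3
   vertex 4.5 3.2 2.1
  endloop
 endfacet
 facet normal -0.372 -0.852 0.369
  outer loop
   vertex 1.0 1.7 4.8
   vertex 0.0 0.1 0.1
   vertex 3.9 0.0 3.8
  endloop
 endfacet
 facet normal 0.034 0.313 -0.949
  outer loop
   vertex 0.1 1.0 0.4
   vertex 4.0 3.0 1.2
   vertex 0.0 0.1 0.1
  endloop
 endfacet
 facet normal -0.319 0.815 -0.484
  outer loop
   vertex 0.1 1.0 0.4
   vertex 1.2 4.1 4.9
   vertex 4.0 3.0 1.2
  endloop
 endfacet
 facet normal -0.980 0.044 0.193
  outer loop
   vertex 0.1 1.0 0.4
   vertex 0.0 0.1 0.1
   vertex 1.0 1.7 4.8
  endloop
 endfacet
 facet normal -0.979 0.074 0.189
  outer loop
   vertex 0.1 1.0 0.4
   vertex 1.0 1.7 4.8
   vertex 1.2 4.1 4.9
  endloop
 endfacet
 facet normal -0.102 0.973 -0.205
  outer loop
   vertex 3.6 4.1 3.7
   vertex 1.2 4.1 4.9
   vertex 4.3 4.3 4.3
  endloop
 endfacet
 facet normal -0.211 0.882 -0.422
  outer loop
   vertex 3.6 4.1 3.7
   vertex 4.0 3.0 1.2
   vertex 1.2 4.1 4.9
  endloop
 endfacet
 facet normal 0.074 0.917 -0.392
  outer loop
   vertex 3.6 4.1 3.7
   vertex 4.3 4.3 4.3
   vertex 4.0 3.0 1.2
  endloop
 endfacet
 facet normal 0.062 -0.425 0.903
  outer loop
   vertex 4.0 1.5 4.5
   vertex 1.0 1.7 4.8
   vertex 3.9 0.0 3.8
  endloop
 endfacet
 facet normal 0.985 -0.121 0.119
  outer loop
   vertex 4.0 1.5 4.5
   vertex 3.9 0.0 3.8
   vertex 4.5 3.2 2.1
  endloop
 endfacet
 facet normal 0.986 -0.096 0.138
  outer loop
   vertex 4.0 1.5 4.5
   vertex 4.5 3.2 2.1
   vertex 4.3 4.3 4.3
  endloop
 endfacet
 facet normal 0.187 0.050 0.981
  outer loop
   vertex 4.0 1.5 4.5
   vertex 4.3 4.3 4.3
   vertex 1.2 4.1 4.9
  endloop
 endfacet
 facet normal 0.096 -0.049 0.994
  outer loop
   vertex 4.0 1.5 4.5
   vertex 1.2 4.1 4.9
   vertex 1.0 1.7 4.8
  endloop
 endfacet
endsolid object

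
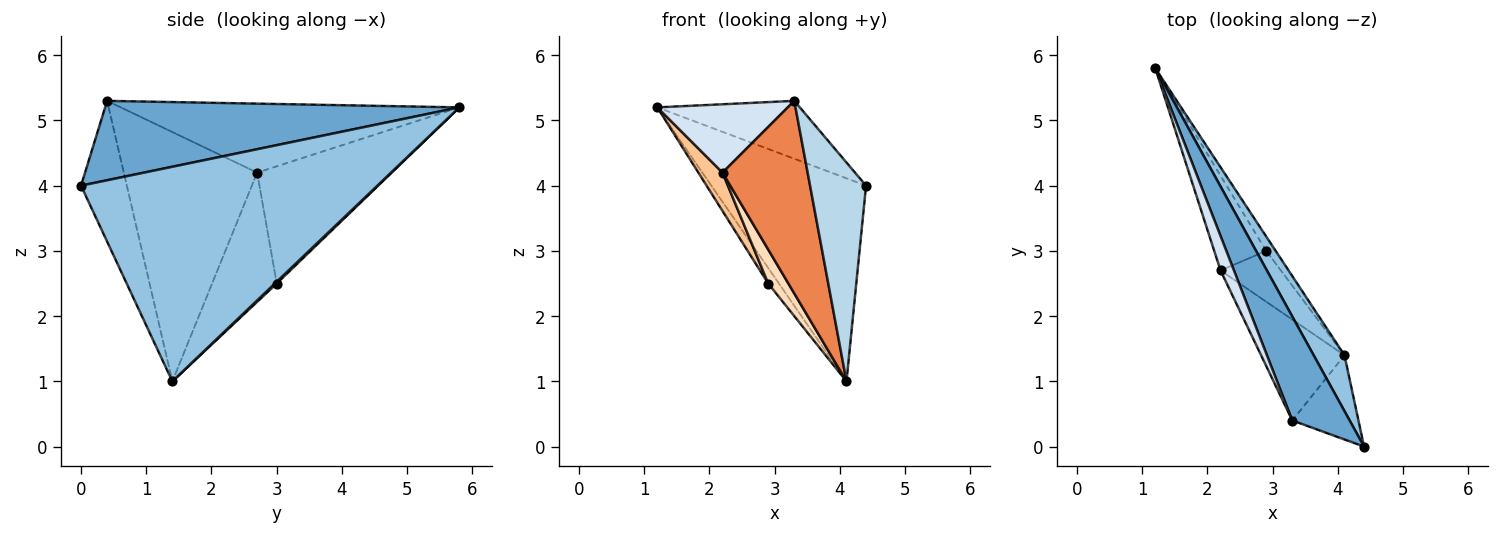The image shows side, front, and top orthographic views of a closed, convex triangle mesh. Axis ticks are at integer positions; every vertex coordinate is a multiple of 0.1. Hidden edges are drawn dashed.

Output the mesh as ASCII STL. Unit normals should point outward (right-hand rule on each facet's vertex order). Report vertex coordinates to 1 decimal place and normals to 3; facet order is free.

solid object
 facet normal 0.771 0.310 0.557
  outer loop
   vertex 3.3 0.4 5.3
   vertex 4.4 0.0 4.0
   vertex 1.2 5.8 5.2
  endloop
 endfacet
 facet normal 0.879 0.459 0.126
  outer loop
   vertex 4.1 1.4 1.0
   vertex 1.2 5.8 5.2
   vertex 4.4 0.0 4.0
  endloop
 endfacet
 facet normal -0.607 -0.742 -0.285
  outer loop
   vertex 4.1 1.4 1.0
   vertex 4.4 0.0 4.0
   vertex 3.3 0.4 5.3
  endloop
 endfacet
 facet normal -0.918 -0.354 0.178
  outer loop
   vertex 2.2 2.7 4.2
   vertex 3.3 0.4 5.3
   vertex 1.2 5.8 5.2
  endloop
 endfacet
 facet normal -0.811 -0.518 -0.271
  outer loop
   vertex 2.2 2.7 4.2
   vertex 4.1 1.4 1.0
   vertex 3.3 0.4 5.3
  endloop
 endfacet
 facet normal 0.126 0.727 -0.675
  outer loop
   vertex 2.9 3.0 2.5
   vertex 1.2 5.8 5.2
   vertex 4.1 1.4 1.0
  endloop
 endfacet
 facet normal -0.902 -0.162 -0.400
  outer loop
   vertex 2.9 3.0 2.5
   vertex 2.2 2.7 4.2
   vertex 1.2 5.8 5.2
  endloop
 endfacet
 facet normal -0.872 -0.272 -0.407
  outer loop
   vertex 2.9 3.0 2.5
   vertex 4.1 1.4 1.0
   vertex 2.2 2.7 4.2
  endloop
 endfacet
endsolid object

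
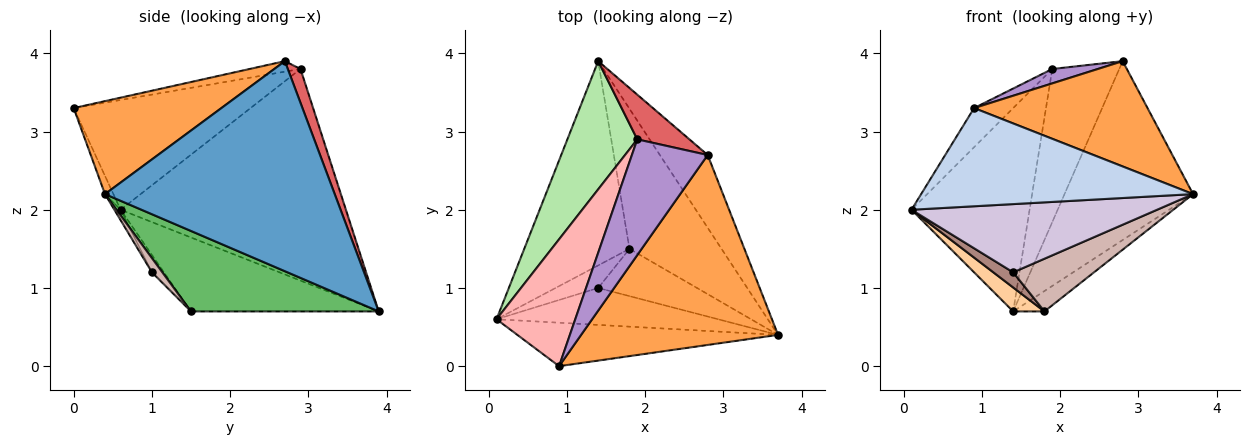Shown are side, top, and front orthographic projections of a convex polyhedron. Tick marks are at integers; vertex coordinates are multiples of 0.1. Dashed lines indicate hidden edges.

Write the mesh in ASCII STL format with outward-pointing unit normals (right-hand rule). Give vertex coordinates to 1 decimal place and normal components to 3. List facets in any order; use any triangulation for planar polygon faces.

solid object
 facet normal 0.856 0.479 -0.195
  outer loop
   vertex 2.8 2.7 3.9
   vertex 3.7 0.4 2.2
   vertex 1.4 3.9 0.7
  endloop
 endfacet
 facet normal -0.028 -0.914 -0.404
  outer loop
   vertex 0.9 0.0 3.3
   vertex 0.1 0.6 2.0
   vertex 3.7 0.4 2.2
  endloop
 endfacet
 facet normal 0.382 -0.448 0.808
  outer loop
   vertex 0.9 0.0 3.3
   vertex 3.7 0.4 2.2
   vertex 2.8 2.7 3.9
  endloop
 endfacet
 facet normal -0.572 -0.095 -0.814
  outer loop
   vertex 1.8 1.5 0.7
   vertex 0.1 0.6 2.0
   vertex 1.4 3.9 0.7
  endloop
 endfacet
 facet normal 0.654 0.109 -0.749
  outer loop
   vertex 1.8 1.5 0.7
   vertex 1.4 3.9 0.7
   vertex 3.7 0.4 2.2
  endloop
 endfacet
 facet normal -0.850 0.446 0.281
  outer loop
   vertex 1.9 2.9 3.8
   vertex 1.4 3.9 0.7
   vertex 0.1 0.6 2.0
  endloop
 endfacet
 facet normal 0.179 0.944 0.276
  outer loop
   vertex 1.9 2.9 3.8
   vertex 2.8 2.7 3.9
   vertex 1.4 3.9 0.7
  endloop
 endfacet
 facet normal -0.800 0.177 0.574
  outer loop
   vertex 1.9 2.9 3.8
   vertex 0.1 0.6 2.0
   vertex 0.9 0.0 3.3
  endloop
 endfacet
 facet normal -0.136 -0.122 0.983
  outer loop
   vertex 1.9 2.9 3.8
   vertex 0.9 0.0 3.3
   vertex 2.8 2.7 3.9
  endloop
 endfacet
 facet normal -0.022 -0.879 -0.476
  outer loop
   vertex 1.4 1.0 1.2
   vertex 3.7 0.4 2.2
   vertex 0.1 0.6 2.0
  endloop
 endfacet
 facet normal -0.321 -0.529 -0.786
  outer loop
   vertex 1.4 1.0 1.2
   vertex 0.1 0.6 2.0
   vertex 1.8 1.5 0.7
  endloop
 endfacet
 facet normal 0.096 -0.741 -0.665
  outer loop
   vertex 1.4 1.0 1.2
   vertex 1.8 1.5 0.7
   vertex 3.7 0.4 2.2
  endloop
 endfacet
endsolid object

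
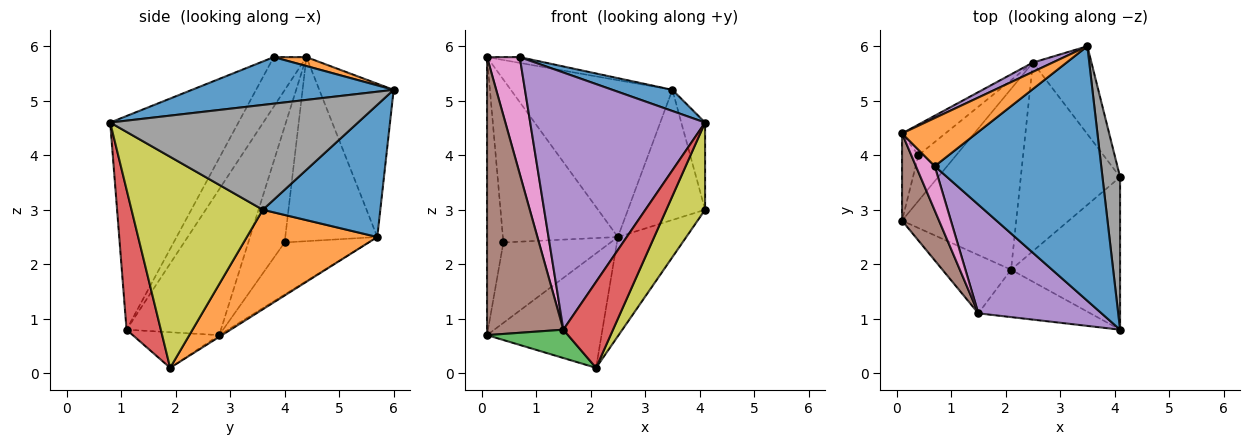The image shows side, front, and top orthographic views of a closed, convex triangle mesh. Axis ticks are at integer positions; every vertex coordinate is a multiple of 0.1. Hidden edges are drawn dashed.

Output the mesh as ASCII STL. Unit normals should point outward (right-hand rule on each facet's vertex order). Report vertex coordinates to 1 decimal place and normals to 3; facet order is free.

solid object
 facet normal 0.268 -0.080 0.960
  outer loop
   vertex 0.7 3.8 5.8
   vertex 4.1 0.8 4.6
   vertex 3.5 6.0 5.2
  endloop
 endfacet
 facet normal 0.118 0.118 0.986
  outer loop
   vertex 0.1 4.4 5.8
   vertex 0.7 3.8 5.8
   vertex 3.5 6.0 5.2
  endloop
 endfacet
 facet normal -0.423 -0.396 -0.815
  outer loop
   vertex 1.5 1.1 0.8
   vertex 0.1 2.8 0.7
   vertex 2.1 1.9 0.1
  endloop
 endfacet
 facet normal 0.517 -0.749 -0.413
  outer loop
   vertex 1.5 1.1 0.8
   vertex 2.1 1.9 0.1
   vertex 4.1 0.8 4.6
  endloop
 endfacet
 facet normal -0.560 -0.763 0.323
  outer loop
   vertex 1.5 1.1 0.8
   vertex 4.1 0.8 4.6
   vertex 0.7 3.8 5.8
  endloop
 endfacet
 facet normal -0.763 -0.617 0.194
  outer loop
   vertex 1.5 1.1 0.8
   vertex 0.1 4.4 5.8
   vertex 0.1 2.8 0.7
  endloop
 endfacet
 facet normal -0.683 -0.683 0.259
  outer loop
   vertex 1.5 1.1 0.8
   vertex 0.7 3.8 5.8
   vertex 0.1 4.4 5.8
  endloop
 endfacet
 facet normal 0.982 0.094 0.165
  outer loop
   vertex 4.1 3.6 3.0
   vertex 3.5 6.0 5.2
   vertex 4.1 0.8 4.6
  endloop
 endfacet
 facet normal 0.859 -0.254 -0.444
  outer loop
   vertex 4.1 3.6 3.0
   vertex 4.1 0.8 4.6
   vertex 2.1 1.9 0.1
  endloop
 endfacet
 facet normal -0.904 0.407 -0.128
  outer loop
   vertex 0.4 4.0 2.4
   vertex 0.1 2.8 0.7
   vertex 0.1 4.4 5.8
  endloop
 endfacet
 facet normal 0.784 0.515 -0.348
  outer loop
   vertex 2.5 5.7 2.5
   vertex 3.5 6.0 5.2
   vertex 4.1 3.6 3.0
  endloop
 endfacet
 facet normal 0.664 0.348 -0.662
  outer loop
   vertex 2.5 5.7 2.5
   vertex 4.1 3.6 3.0
   vertex 2.1 1.9 0.1
  endloop
 endfacet
 facet normal -0.013 0.535 -0.845
  outer loop
   vertex 2.5 5.7 2.5
   vertex 2.1 1.9 0.1
   vertex 0.1 2.8 0.7
  endloop
 endfacet
 facet normal -0.563 0.719 -0.408
  outer loop
   vertex 2.5 5.7 2.5
   vertex 0.1 2.8 0.7
   vertex 0.4 4.0 2.4
  endloop
 endfacet
 facet normal -0.417 0.907 0.054
  outer loop
   vertex 2.5 5.7 2.5
   vertex 0.1 4.4 5.8
   vertex 3.5 6.0 5.2
  endloop
 endfacet
 facet normal -0.618 0.772 -0.145
  outer loop
   vertex 2.5 5.7 2.5
   vertex 0.4 4.0 2.4
   vertex 0.1 4.4 5.8
  endloop
 endfacet
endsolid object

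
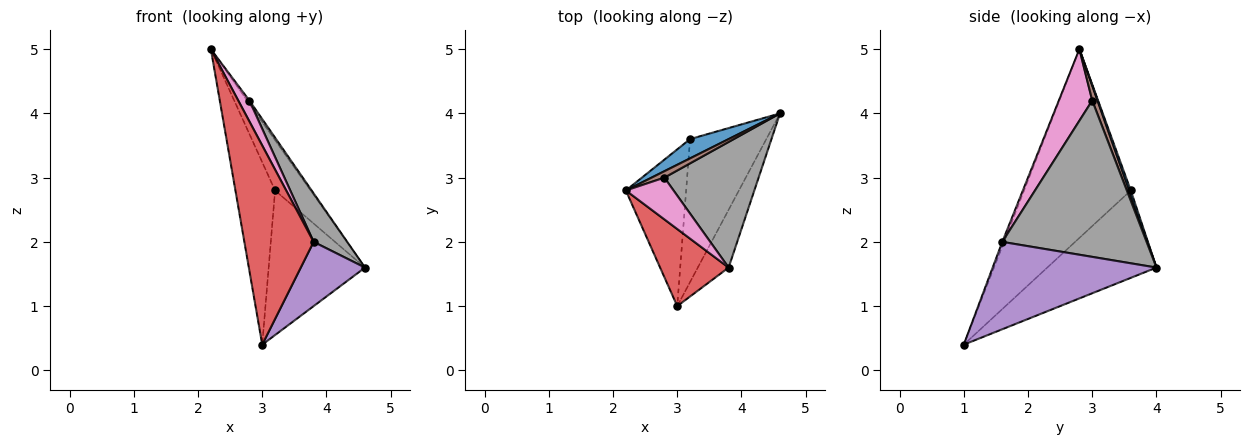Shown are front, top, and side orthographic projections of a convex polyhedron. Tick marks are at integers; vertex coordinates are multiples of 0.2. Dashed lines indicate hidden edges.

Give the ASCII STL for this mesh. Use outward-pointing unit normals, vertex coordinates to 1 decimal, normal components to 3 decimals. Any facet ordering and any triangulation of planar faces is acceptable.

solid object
 facet normal 0.040 0.933 0.357
  outer loop
   vertex 3.2 3.6 2.8
   vertex 2.2 2.8 5.0
   vertex 4.6 4.0 1.6
  endloop
 endfacet
 facet normal -0.898 0.334 -0.287
  outer loop
   vertex 3.2 3.6 2.8
   vertex 3.0 1.0 0.4
   vertex 2.2 2.8 5.0
  endloop
 endfacet
 facet normal -0.627 0.554 -0.547
  outer loop
   vertex 3.2 3.6 2.8
   vertex 4.6 4.0 1.6
   vertex 3.0 1.0 0.4
  endloop
 endfacet
 facet normal -0.023 -0.932 0.361
  outer loop
   vertex 3.8 1.6 2.0
   vertex 2.2 2.8 5.0
   vertex 3.0 1.0 0.4
  endloop
 endfacet
 facet normal 0.884 -0.347 -0.312
  outer loop
   vertex 3.8 1.6 2.0
   vertex 3.0 1.0 0.4
   vertex 4.6 4.0 1.6
  endloop
 endfacet
 facet normal 0.722 0.309 0.619
  outer loop
   vertex 2.8 3.0 4.2
   vertex 4.6 4.0 1.6
   vertex 2.2 2.8 5.0
  endloop
 endfacet
 facet normal 0.802 -0.267 0.535
  outer loop
   vertex 2.8 3.0 4.2
   vertex 2.2 2.8 5.0
   vertex 3.8 1.6 2.0
  endloop
 endfacet
 facet normal 0.840 -0.196 0.506
  outer loop
   vertex 2.8 3.0 4.2
   vertex 3.8 1.6 2.0
   vertex 4.6 4.0 1.6
  endloop
 endfacet
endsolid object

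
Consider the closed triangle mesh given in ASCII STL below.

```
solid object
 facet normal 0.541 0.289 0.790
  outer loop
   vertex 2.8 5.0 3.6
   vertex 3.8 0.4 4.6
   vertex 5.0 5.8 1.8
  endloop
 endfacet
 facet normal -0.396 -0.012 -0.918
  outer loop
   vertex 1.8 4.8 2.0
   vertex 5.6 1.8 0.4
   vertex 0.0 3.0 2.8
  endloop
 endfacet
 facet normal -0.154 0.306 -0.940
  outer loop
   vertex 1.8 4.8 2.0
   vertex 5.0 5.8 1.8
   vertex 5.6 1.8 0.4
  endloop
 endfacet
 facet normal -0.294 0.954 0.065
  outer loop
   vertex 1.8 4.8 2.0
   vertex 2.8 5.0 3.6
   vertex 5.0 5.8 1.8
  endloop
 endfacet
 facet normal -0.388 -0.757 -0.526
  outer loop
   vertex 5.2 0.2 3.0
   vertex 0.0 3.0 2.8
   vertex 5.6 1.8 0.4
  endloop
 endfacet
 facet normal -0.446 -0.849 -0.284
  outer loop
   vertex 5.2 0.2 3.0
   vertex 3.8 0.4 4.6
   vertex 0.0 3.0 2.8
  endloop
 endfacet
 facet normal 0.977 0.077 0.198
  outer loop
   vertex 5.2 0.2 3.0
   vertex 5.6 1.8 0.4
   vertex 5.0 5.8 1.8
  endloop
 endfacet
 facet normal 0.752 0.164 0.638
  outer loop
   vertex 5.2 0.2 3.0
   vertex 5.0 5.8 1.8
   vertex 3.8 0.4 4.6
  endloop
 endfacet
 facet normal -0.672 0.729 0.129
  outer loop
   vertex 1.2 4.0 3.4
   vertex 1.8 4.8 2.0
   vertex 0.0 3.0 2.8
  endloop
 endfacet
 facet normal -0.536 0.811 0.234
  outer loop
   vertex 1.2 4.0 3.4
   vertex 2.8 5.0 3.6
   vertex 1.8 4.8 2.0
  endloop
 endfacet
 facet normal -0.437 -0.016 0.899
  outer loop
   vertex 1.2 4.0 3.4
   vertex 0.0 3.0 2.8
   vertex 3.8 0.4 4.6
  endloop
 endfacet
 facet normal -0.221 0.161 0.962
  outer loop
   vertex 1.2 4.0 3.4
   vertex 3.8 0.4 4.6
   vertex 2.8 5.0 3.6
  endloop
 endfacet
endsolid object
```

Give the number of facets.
12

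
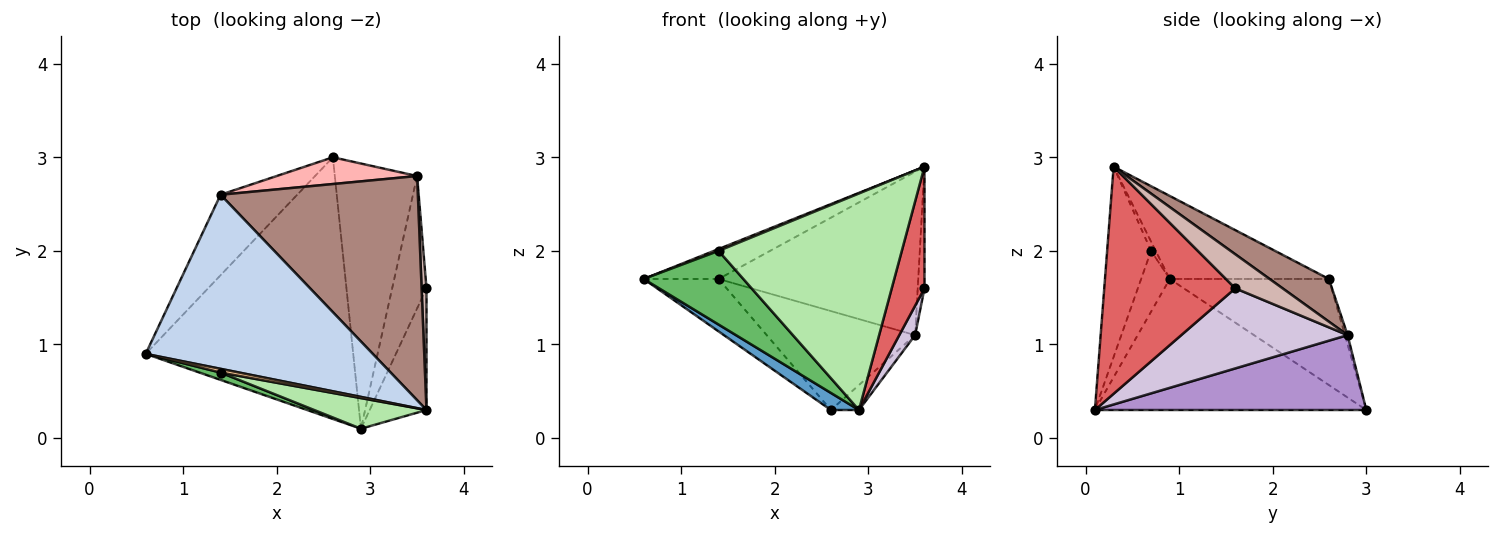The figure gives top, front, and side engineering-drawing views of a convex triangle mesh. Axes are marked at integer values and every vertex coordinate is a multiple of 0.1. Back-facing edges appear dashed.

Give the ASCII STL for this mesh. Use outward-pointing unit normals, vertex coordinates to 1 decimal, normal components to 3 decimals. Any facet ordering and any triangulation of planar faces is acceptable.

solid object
 facet normal -0.533 -0.055 -0.844
  outer loop
   vertex 2.9 0.1 0.3
   vertex 0.6 0.9 1.7
   vertex 2.6 3.0 0.3
  endloop
 endfacet
 facet normal -0.339 0.160 0.927
  outer loop
   vertex 1.4 2.6 1.7
   vertex 0.6 0.9 1.7
   vertex 3.6 0.3 2.9
  endloop
 endfacet
 facet normal -0.757 0.356 -0.547
  outer loop
   vertex 1.4 2.6 1.7
   vertex 2.6 3.0 0.3
   vertex 0.6 0.9 1.7
  endloop
 endfacet
 facet normal -0.408 -0.408 0.816
  outer loop
   vertex 1.4 0.7 2.0
   vertex 3.6 0.3 2.9
   vertex 0.6 0.9 1.7
  endloop
 endfacet
 facet normal -0.275 -0.957 0.095
  outer loop
   vertex 1.4 0.7 2.0
   vertex 0.6 0.9 1.7
   vertex 2.9 0.1 0.3
  endloop
 endfacet
 facet normal -0.231 -0.963 0.136
  outer loop
   vertex 1.4 0.7 2.0
   vertex 2.9 0.1 0.3
   vertex 3.6 0.3 2.9
  endloop
 endfacet
 facet normal 0.943 -0.236 -0.236
  outer loop
   vertex 3.6 1.6 1.6
   vertex 3.6 0.3 2.9
   vertex 2.9 0.1 0.3
  endloop
 endfacet
 facet normal -0.017 0.965 0.261
  outer loop
   vertex 3.5 2.8 1.1
   vertex 2.6 3.0 0.3
   vertex 1.4 2.6 1.7
  endloop
 endfacet
 facet normal 0.671 0.069 -0.738
  outer loop
   vertex 3.5 2.8 1.1
   vertex 2.9 0.1 0.3
   vertex 2.6 3.0 0.3
  endloop
 endfacet
 facet normal 0.916 -0.087 -0.392
  outer loop
   vertex 3.5 2.8 1.1
   vertex 3.6 1.6 1.6
   vertex 2.9 0.1 0.3
  endloop
 endfacet
 facet normal 0.172 0.580 0.796
  outer loop
   vertex 3.5 2.8 1.1
   vertex 1.4 2.6 1.7
   vertex 3.6 0.3 2.9
  endloop
 endfacet
 facet normal 0.980 0.140 0.140
  outer loop
   vertex 3.5 2.8 1.1
   vertex 3.6 0.3 2.9
   vertex 3.6 1.6 1.6
  endloop
 endfacet
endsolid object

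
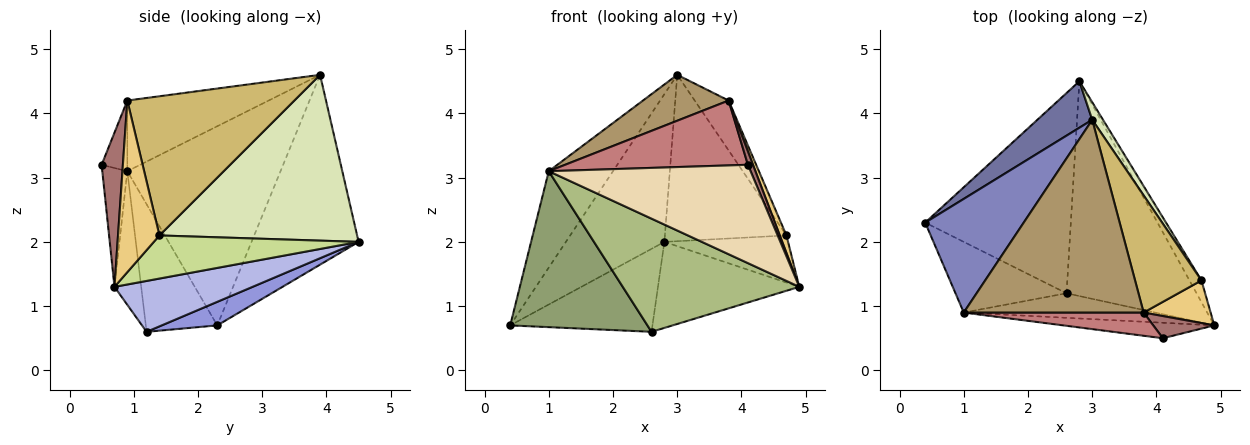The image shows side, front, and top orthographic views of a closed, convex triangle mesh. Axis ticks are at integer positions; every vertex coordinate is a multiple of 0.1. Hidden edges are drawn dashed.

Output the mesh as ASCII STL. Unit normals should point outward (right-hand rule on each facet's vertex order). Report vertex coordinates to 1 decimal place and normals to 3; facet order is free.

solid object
 facet normal -0.720 0.662 0.208
  outer loop
   vertex 3.0 3.9 4.6
   vertex 2.8 4.5 2.0
   vertex 0.4 2.3 0.7
  endloop
 endfacet
 facet normal -0.839 0.352 0.415
  outer loop
   vertex 1.0 0.9 3.1
   vertex 3.0 3.9 4.6
   vertex 0.4 2.3 0.7
  endloop
 endfacet
 facet normal 0.148 0.379 -0.914
  outer loop
   vertex 2.6 1.2 0.6
   vertex 0.4 2.3 0.7
   vertex 2.8 4.5 2.0
  endloop
 endfacet
 facet normal 0.342 0.349 -0.872
  outer loop
   vertex 2.6 1.2 0.6
   vertex 2.8 4.5 2.0
   vertex 4.9 0.7 1.3
  endloop
 endfacet
 facet normal -0.428 -0.823 -0.373
  outer loop
   vertex 2.6 1.2 0.6
   vertex 1.0 0.9 3.1
   vertex 0.4 2.3 0.7
  endloop
 endfacet
 facet normal -0.146 -0.967 -0.210
  outer loop
   vertex 2.6 1.2 0.6
   vertex 4.9 0.7 1.3
   vertex 1.0 0.9 3.1
  endloop
 endfacet
 facet normal 0.833 0.503 -0.232
  outer loop
   vertex 4.7 1.4 2.1
   vertex 4.9 0.7 1.3
   vertex 2.8 4.5 2.0
  endloop
 endfacet
 facet normal 0.851 0.523 0.055
  outer loop
   vertex 4.7 1.4 2.1
   vertex 2.8 4.5 2.0
   vertex 3.0 3.9 4.6
  endloop
 endfacet
 facet normal -0.357 -0.216 0.909
  outer loop
   vertex 3.8 0.9 4.2
   vertex 3.0 3.9 4.6
   vertex 1.0 0.9 3.1
  endloop
 endfacet
 facet normal 0.888 0.180 0.423
  outer loop
   vertex 3.8 0.9 4.2
   vertex 4.7 1.4 2.1
   vertex 3.0 3.9 4.6
  endloop
 endfacet
 facet normal 0.921 -0.148 0.360
  outer loop
   vertex 3.8 0.9 4.2
   vertex 4.9 0.7 1.3
   vertex 4.7 1.4 2.1
  endloop
 endfacet
 facet normal -0.122 -0.981 -0.154
  outer loop
   vertex 4.1 0.5 3.2
   vertex 1.0 0.9 3.1
   vertex 4.9 0.7 1.3
  endloop
 endfacet
 facet normal 0.908 -0.217 0.359
  outer loop
   vertex 4.1 0.5 3.2
   vertex 4.9 0.7 1.3
   vertex 3.8 0.9 4.2
  endloop
 endfacet
 facet normal -0.131 -0.933 0.334
  outer loop
   vertex 4.1 0.5 3.2
   vertex 3.8 0.9 4.2
   vertex 1.0 0.9 3.1
  endloop
 endfacet
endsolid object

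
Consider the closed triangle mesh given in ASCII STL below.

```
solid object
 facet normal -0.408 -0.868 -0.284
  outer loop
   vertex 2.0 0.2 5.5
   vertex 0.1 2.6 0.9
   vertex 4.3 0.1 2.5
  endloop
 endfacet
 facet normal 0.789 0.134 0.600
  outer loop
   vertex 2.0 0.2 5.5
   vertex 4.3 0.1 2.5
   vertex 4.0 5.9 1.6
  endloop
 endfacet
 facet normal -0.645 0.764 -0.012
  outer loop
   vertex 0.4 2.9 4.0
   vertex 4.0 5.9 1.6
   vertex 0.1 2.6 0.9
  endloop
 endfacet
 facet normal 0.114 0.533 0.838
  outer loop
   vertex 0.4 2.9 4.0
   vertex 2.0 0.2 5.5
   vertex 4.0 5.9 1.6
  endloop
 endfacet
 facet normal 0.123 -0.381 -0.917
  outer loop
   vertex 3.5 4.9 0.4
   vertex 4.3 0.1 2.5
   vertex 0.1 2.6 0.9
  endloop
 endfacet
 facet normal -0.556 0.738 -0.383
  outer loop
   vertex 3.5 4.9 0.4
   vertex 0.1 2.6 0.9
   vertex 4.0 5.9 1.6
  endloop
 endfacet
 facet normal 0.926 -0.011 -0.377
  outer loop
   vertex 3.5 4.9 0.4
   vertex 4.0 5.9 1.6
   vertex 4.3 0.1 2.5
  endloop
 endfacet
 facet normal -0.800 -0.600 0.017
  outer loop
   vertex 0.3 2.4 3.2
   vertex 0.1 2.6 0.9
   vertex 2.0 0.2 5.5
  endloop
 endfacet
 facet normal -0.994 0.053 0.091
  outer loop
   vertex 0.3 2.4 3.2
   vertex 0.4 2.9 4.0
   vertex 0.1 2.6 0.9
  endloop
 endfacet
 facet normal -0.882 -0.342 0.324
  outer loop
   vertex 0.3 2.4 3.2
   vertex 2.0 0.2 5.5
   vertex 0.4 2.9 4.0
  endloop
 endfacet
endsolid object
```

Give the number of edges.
15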